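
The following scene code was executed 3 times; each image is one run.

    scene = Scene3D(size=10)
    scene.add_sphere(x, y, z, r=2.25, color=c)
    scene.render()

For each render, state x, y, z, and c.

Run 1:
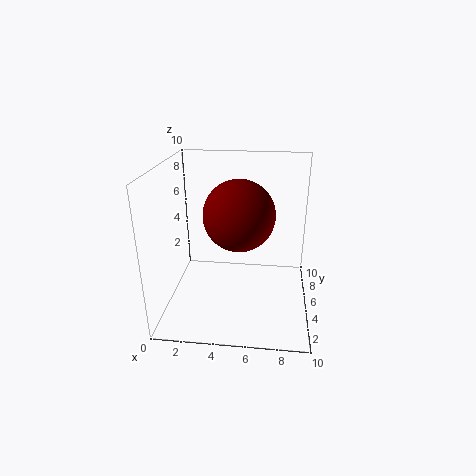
x = 5.25
y = 3.5
z = 7.25
c = 'maroon'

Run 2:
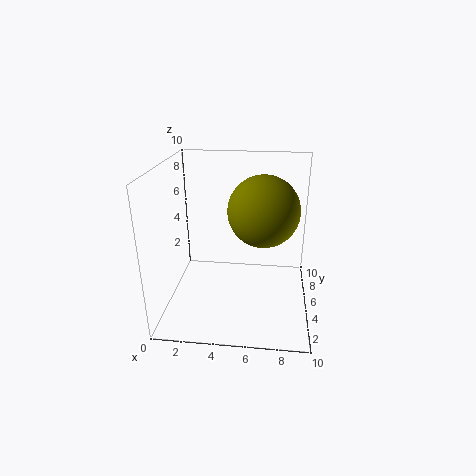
x = 6.75
y = 3.75
z = 7.5
c = 'olive'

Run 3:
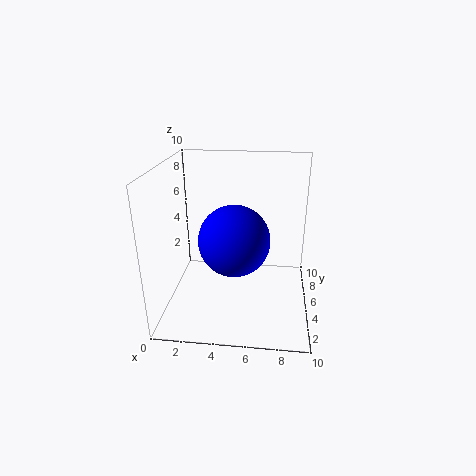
x = 5
y = 3
z = 5.75
c = 'blue'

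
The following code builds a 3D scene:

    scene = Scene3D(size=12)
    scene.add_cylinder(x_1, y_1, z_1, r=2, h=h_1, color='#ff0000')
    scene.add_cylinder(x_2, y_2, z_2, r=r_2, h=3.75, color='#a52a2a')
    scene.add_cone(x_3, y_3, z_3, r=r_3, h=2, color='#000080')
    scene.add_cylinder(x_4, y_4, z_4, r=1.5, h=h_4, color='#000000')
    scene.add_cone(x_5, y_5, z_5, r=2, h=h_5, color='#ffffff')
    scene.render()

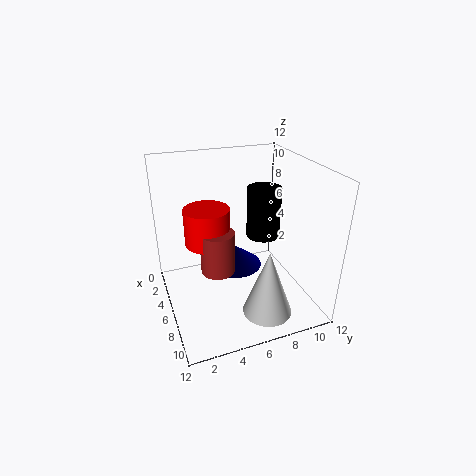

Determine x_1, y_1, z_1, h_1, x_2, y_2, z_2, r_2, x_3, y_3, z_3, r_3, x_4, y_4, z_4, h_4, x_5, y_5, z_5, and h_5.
x_1 = 3.75, y_1 = 4, z_1 = 4.75, h_1 = 3.25, x_2 = 5, y_2 = 4.5, z_2 = 2.5, r_2 = 1.5, x_3 = 2.75, y_3 = 7, z_3 = 1.25, r_3 = 2.5, x_4 = 4.5, y_4 = 9, z_4 = 5, h_4 = 4.5, x_5 = 9.5, y_5 = 7.25, z_5 = 0.75, h_5 = 5.5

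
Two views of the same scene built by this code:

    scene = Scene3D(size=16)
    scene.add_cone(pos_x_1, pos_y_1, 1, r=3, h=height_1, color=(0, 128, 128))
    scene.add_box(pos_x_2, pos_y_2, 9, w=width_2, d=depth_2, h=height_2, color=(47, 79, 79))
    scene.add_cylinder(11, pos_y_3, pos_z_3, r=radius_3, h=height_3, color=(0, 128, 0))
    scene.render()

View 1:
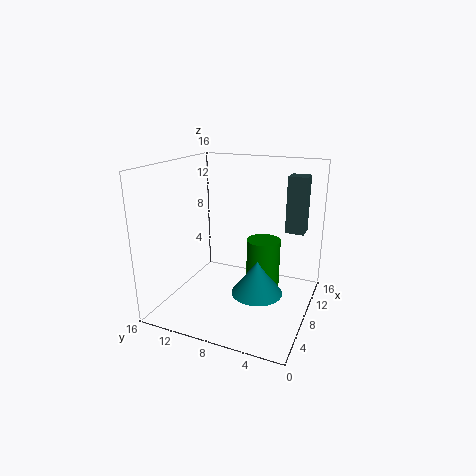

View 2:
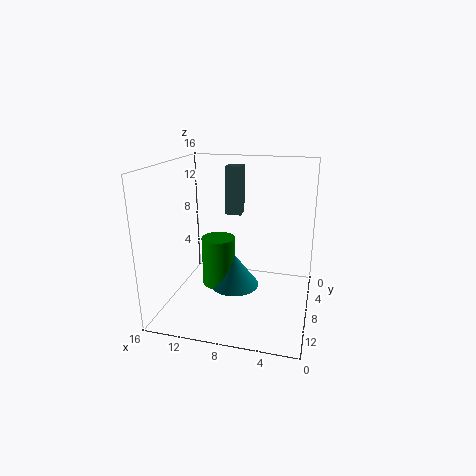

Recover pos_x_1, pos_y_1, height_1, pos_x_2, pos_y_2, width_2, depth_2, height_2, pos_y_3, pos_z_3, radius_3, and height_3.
pos_x_1 = 9, pos_y_1 = 6, height_1 = 4, pos_x_2 = 9, pos_y_2 = 1, width_2 = 2, depth_2 = 2, height_2 = 6, pos_y_3 = 6, pos_z_3 = 1, radius_3 = 2, height_3 = 6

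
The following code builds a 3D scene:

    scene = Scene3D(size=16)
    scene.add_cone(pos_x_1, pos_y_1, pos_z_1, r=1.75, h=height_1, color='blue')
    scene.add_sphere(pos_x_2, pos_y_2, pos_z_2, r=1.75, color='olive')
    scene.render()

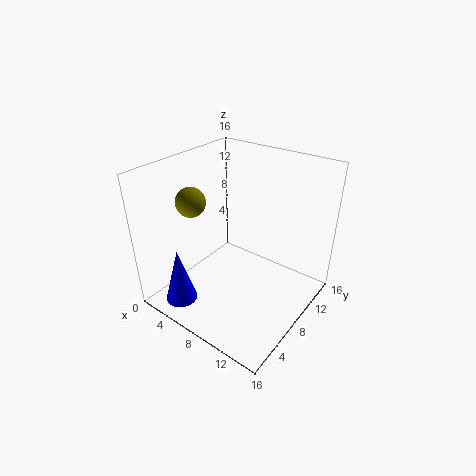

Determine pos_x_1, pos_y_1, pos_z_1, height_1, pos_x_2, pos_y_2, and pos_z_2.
pos_x_1 = 4.25; pos_y_1 = 2.25; pos_z_1 = 1.5; height_1 = 6.25; pos_x_2 = 2; pos_y_2 = 7; pos_z_2 = 11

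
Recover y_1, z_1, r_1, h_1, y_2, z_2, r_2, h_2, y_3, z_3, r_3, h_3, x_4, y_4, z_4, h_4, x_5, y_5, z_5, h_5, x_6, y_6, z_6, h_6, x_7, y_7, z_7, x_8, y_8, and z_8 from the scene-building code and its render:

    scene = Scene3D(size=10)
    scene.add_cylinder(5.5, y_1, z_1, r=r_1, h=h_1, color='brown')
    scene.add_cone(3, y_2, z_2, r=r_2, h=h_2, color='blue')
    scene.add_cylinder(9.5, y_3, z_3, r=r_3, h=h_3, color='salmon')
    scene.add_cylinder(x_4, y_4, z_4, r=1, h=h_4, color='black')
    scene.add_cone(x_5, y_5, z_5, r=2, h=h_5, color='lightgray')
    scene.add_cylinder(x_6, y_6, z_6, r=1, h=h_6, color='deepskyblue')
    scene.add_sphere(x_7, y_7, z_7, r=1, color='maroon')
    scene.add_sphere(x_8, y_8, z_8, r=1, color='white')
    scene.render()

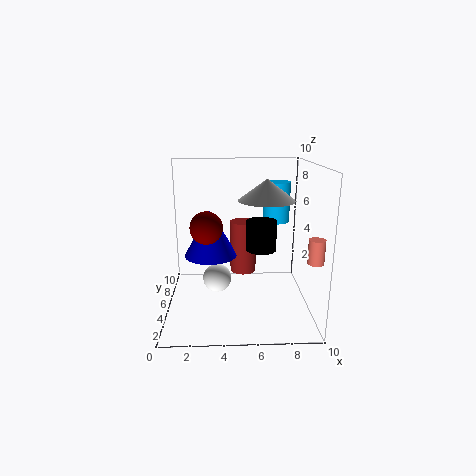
y_1 = 7.5; z_1 = 1.5; r_1 = 1; h_1 = 4; y_2 = 7; z_2 = 3; r_2 = 2; h_2 = 3.5; y_3 = 1.5; z_3 = 4.5; r_3 = 0.5; h_3 = 1.5; x_4 = 6.5; y_4 = 4; z_4 = 4.5; h_4 = 2; x_5 = 7; y_5 = 5.5; z_5 = 7.5; h_5 = 1.5; x_6 = 8; y_6 = 7.5; z_6 = 5.5; h_6 = 3; x_7 = 3; y_7 = 2.5; z_7 = 6.5; x_8 = 3.5; y_8 = 5; z_8 = 2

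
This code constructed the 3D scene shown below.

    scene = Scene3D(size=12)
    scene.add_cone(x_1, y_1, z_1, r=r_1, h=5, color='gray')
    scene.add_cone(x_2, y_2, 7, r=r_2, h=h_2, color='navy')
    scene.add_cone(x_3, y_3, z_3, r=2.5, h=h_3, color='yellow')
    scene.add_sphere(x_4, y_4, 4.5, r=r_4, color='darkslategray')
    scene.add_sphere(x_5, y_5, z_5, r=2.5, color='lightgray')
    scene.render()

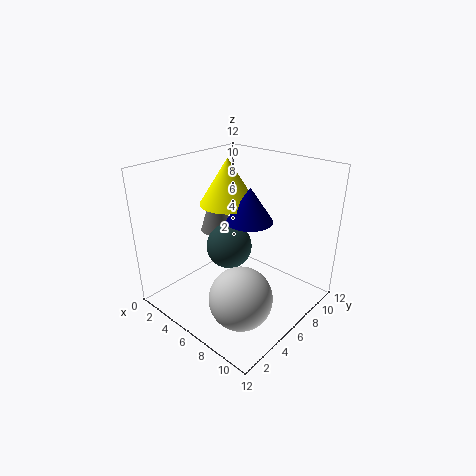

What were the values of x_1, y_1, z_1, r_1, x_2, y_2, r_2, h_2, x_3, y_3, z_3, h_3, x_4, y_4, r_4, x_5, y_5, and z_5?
x_1 = 2, y_1 = 7.5, z_1 = 5, r_1 = 1.5, x_2 = 6, y_2 = 7.5, r_2 = 2, h_2 = 3, x_3 = 3.5, y_3 = 7.5, z_3 = 8, h_3 = 4, x_4 = 4.5, y_4 = 6.5, r_4 = 2, x_5 = 8.5, y_5 = 3.5, z_5 = 2.5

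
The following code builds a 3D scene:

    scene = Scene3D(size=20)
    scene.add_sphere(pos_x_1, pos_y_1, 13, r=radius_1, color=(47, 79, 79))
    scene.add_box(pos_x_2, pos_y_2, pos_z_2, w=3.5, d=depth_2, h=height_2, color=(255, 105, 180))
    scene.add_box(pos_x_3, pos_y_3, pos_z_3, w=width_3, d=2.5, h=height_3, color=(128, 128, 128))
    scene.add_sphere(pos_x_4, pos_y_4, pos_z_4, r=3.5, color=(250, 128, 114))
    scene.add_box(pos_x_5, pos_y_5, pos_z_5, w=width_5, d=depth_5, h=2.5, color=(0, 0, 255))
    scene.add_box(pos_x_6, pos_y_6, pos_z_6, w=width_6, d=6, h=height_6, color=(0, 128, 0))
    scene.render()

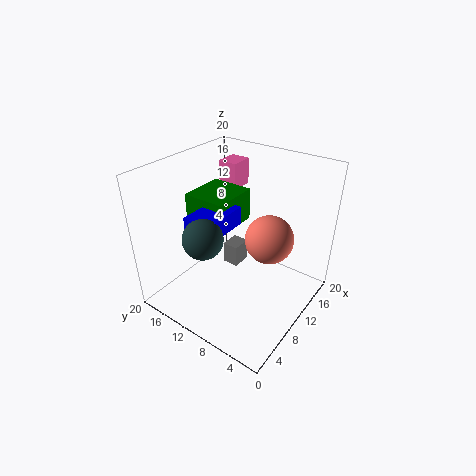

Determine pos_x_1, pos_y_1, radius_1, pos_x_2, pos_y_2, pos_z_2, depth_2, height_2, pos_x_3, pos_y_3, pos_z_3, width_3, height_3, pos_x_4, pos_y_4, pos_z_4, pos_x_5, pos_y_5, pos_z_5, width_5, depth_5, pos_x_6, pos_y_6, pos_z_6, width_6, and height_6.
pos_x_1 = 3.5
pos_y_1 = 10.5
radius_1 = 2.5
pos_x_2 = 15.5
pos_y_2 = 14.5
pos_z_2 = 14
depth_2 = 3
height_2 = 4
pos_x_3 = 13
pos_y_3 = 12.5
pos_z_3 = 2
width_3 = 3
height_3 = 3.5
pos_x_4 = 13.5
pos_y_4 = 7
pos_z_4 = 9
pos_x_5 = 3.5
pos_y_5 = 9.5
pos_z_5 = 12.5
width_5 = 6.5
depth_5 = 4
pos_x_6 = 7
pos_y_6 = 10.5
pos_z_6 = 11.5
width_6 = 6.5
height_6 = 4.5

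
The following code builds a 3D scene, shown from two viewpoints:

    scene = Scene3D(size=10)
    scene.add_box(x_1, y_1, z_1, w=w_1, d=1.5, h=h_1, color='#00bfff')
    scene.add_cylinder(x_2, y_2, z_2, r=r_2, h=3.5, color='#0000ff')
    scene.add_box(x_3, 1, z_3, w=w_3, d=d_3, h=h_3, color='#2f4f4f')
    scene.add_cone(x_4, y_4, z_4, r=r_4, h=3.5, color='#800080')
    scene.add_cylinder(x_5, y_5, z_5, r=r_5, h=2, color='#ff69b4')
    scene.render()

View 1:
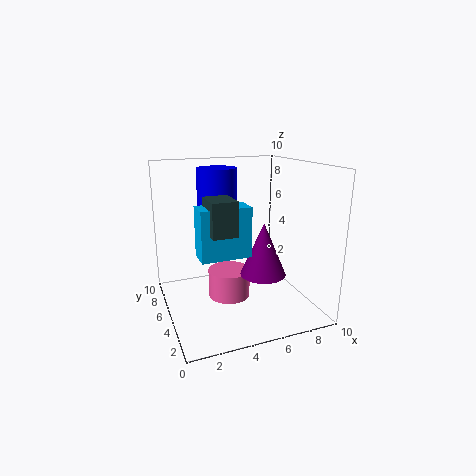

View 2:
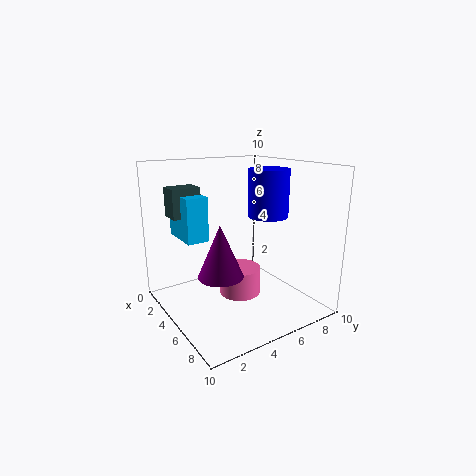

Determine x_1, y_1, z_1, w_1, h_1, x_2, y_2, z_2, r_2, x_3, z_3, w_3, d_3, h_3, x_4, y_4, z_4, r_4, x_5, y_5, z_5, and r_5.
x_1 = 1.5, y_1 = 1.5, z_1 = 5, w_1 = 3, h_1 = 3, x_2 = 4.5, y_2 = 8, z_2 = 6, r_2 = 1.5, x_3 = 2, z_3 = 6.5, w_3 = 1.5, d_3 = 2, h_3 = 2, x_4 = 6, y_4 = 3, z_4 = 3, r_4 = 1.5, x_5 = 4.5, y_5 = 5.5, z_5 = 0.5, r_5 = 1.5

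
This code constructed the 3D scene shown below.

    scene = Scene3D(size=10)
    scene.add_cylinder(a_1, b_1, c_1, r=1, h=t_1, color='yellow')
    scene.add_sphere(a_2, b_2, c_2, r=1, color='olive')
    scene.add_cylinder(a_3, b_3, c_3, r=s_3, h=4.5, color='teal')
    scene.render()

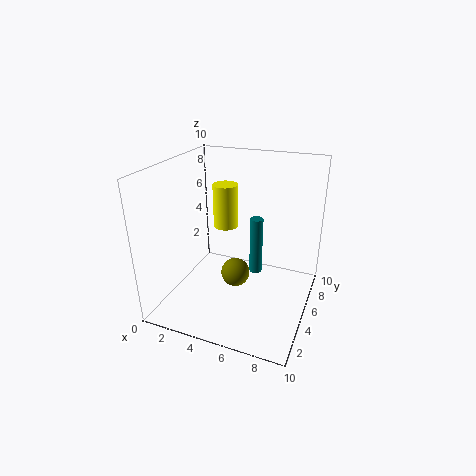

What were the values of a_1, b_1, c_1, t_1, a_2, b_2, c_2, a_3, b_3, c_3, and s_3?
a_1 = 2.5, b_1 = 8.5, c_1 = 4, t_1 = 3.5, a_2 = 5, b_2 = 4.5, c_2 = 2.5, a_3 = 5.5, b_3 = 7.5, c_3 = 1, s_3 = 0.5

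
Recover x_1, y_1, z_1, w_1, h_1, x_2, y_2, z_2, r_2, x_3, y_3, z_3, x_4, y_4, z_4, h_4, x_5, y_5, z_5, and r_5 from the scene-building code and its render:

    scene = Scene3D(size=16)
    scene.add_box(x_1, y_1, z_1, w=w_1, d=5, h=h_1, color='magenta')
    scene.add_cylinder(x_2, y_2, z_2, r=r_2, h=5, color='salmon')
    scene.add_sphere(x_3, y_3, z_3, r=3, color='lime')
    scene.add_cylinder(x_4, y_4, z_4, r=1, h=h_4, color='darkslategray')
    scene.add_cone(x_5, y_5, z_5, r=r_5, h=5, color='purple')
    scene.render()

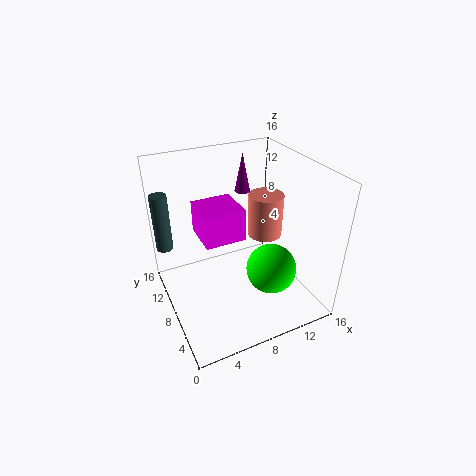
x_1 = 5, y_1 = 10, z_1 = 6, w_1 = 5, h_1 = 4, x_2 = 12, y_2 = 9, z_2 = 7, r_2 = 2, x_3 = 12, y_3 = 7, z_3 = 3, x_4 = 1, y_4 = 14, z_4 = 5, h_4 = 7, x_5 = 12, y_5 = 15, z_5 = 10, r_5 = 1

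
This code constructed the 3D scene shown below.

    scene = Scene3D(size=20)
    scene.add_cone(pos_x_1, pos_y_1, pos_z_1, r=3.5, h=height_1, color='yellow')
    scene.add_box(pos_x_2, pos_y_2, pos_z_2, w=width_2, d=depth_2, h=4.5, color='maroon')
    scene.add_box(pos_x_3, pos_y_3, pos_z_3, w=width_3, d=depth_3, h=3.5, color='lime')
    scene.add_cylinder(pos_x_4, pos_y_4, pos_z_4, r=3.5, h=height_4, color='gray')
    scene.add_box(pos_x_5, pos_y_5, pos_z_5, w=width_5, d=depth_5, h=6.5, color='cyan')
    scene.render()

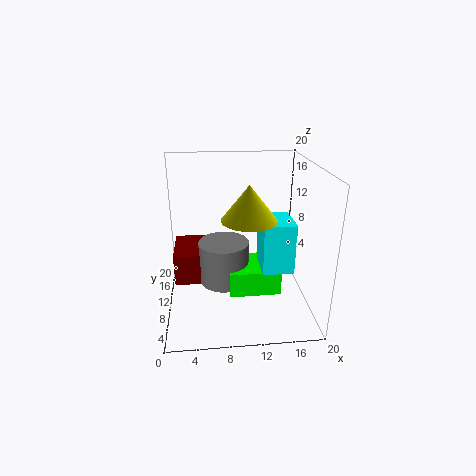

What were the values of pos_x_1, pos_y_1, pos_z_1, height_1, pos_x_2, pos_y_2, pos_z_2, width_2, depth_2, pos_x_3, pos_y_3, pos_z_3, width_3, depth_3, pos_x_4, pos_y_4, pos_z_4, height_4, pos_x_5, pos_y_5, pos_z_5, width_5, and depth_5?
pos_x_1 = 11, pos_y_1 = 6.5, pos_z_1 = 14, height_1 = 4.5, pos_x_2 = 1, pos_y_2 = 9, pos_z_2 = 3.5, width_2 = 4.5, depth_2 = 7, pos_x_3 = 8.5, pos_y_3 = 6, pos_z_3 = 3, width_3 = 7, depth_3 = 6, pos_x_4 = 8, pos_y_4 = 10, pos_z_4 = 3.5, height_4 = 6, pos_x_5 = 12.5, pos_y_5 = 4, pos_z_5 = 7.5, width_5 = 4, depth_5 = 5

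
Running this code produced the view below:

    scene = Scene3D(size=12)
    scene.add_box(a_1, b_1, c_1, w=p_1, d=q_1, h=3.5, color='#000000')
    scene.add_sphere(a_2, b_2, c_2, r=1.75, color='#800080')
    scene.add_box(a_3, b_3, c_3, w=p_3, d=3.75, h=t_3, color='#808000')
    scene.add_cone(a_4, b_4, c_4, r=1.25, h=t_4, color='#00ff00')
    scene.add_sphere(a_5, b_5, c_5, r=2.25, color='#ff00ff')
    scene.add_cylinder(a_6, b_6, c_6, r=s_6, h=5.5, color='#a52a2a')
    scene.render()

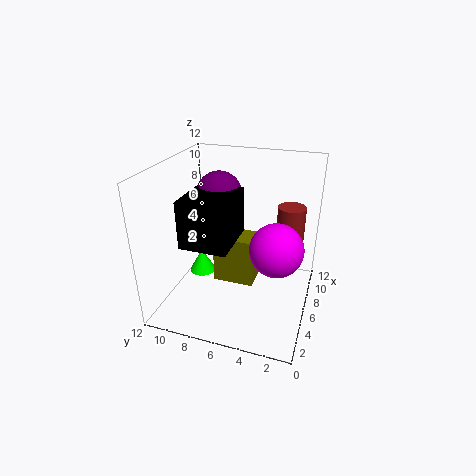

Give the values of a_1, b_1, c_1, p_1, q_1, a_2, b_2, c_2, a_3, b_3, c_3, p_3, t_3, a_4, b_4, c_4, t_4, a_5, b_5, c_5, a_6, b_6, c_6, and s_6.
a_1 = 1, b_1 = 5.25, c_1 = 7.25, p_1 = 4.25, q_1 = 3.5, a_2 = 5.25, b_2 = 7.25, c_2 = 10, a_3 = 7, b_3 = 5, c_3 = 0.5, p_3 = 2.5, t_3 = 4.5, a_4 = 8.25, b_4 = 10.5, c_4 = 0.5, t_4 = 2.25, a_5 = 6.25, b_5 = 2.75, c_5 = 5.25, a_6 = 9.75, b_6 = 2.25, c_6 = 2.25, s_6 = 1.25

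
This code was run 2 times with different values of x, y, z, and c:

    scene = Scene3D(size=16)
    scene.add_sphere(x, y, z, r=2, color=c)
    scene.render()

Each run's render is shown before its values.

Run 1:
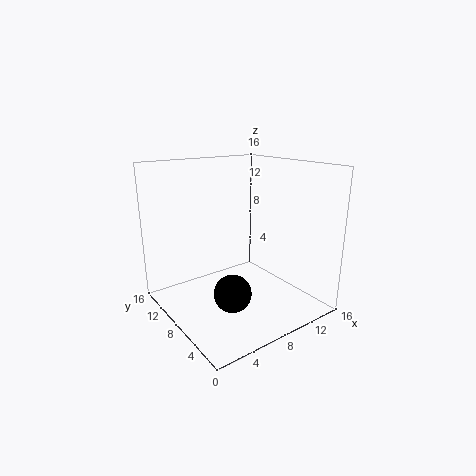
x = 5.5; y = 5.5; z = 3; c = 'black'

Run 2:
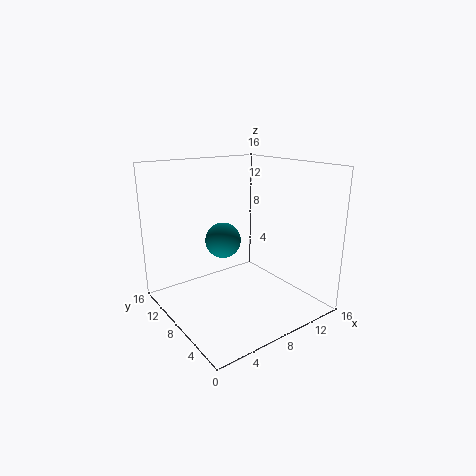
x = 7; y = 9.5; z = 7.5; c = 'teal'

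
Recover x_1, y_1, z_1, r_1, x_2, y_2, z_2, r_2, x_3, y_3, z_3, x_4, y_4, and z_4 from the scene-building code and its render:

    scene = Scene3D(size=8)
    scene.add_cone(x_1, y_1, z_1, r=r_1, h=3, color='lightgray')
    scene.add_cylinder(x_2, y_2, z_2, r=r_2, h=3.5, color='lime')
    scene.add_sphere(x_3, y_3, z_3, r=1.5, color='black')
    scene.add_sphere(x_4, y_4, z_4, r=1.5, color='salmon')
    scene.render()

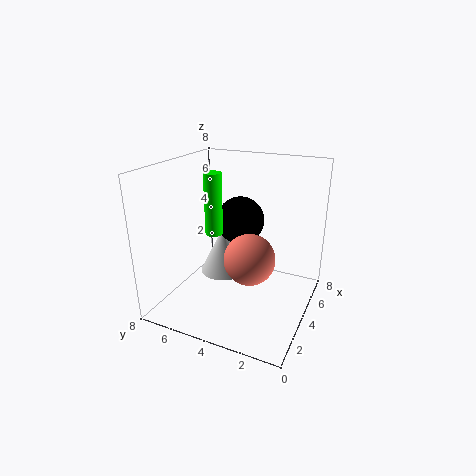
x_1 = 6, y_1 = 6, z_1 = 0.5, r_1 = 1.5, x_2 = 4, y_2 = 5.5, z_2 = 4, r_2 = 0.5, x_3 = 6.5, y_3 = 5, z_3 = 4, x_4 = 4.5, y_4 = 3.5, z_4 = 2.5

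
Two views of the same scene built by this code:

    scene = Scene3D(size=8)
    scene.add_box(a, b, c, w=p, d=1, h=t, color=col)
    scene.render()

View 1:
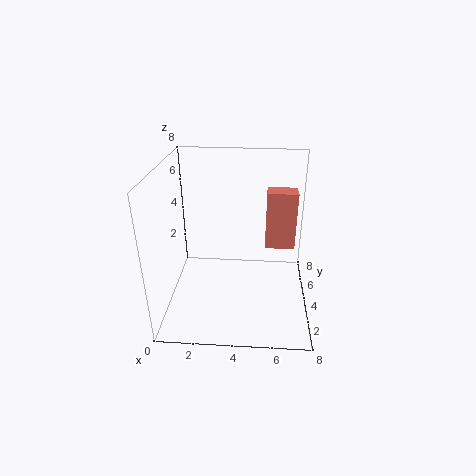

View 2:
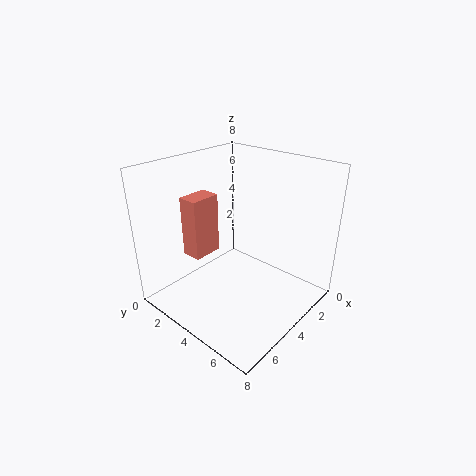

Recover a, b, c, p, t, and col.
a = 5.5
b = 3
c = 4
p = 1.5
t = 3
col = 'salmon'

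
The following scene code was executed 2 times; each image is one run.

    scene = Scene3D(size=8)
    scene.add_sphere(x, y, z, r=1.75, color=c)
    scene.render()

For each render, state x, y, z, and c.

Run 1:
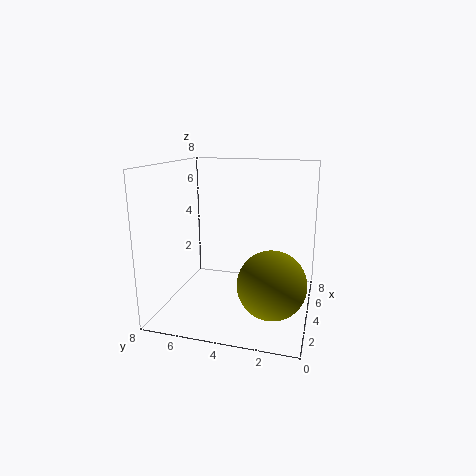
x = 2.25, y = 1.75, z = 2.25, c = 'olive'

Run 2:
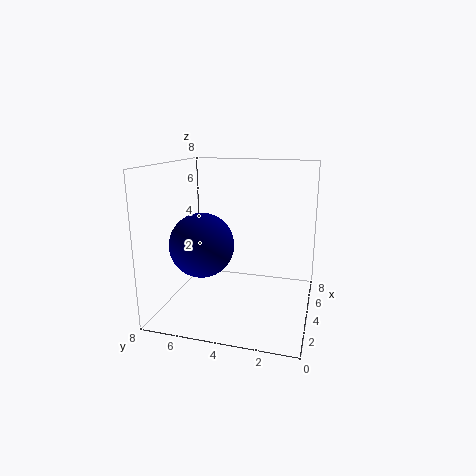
x = 3, y = 5.75, z = 3.75, c = 'navy'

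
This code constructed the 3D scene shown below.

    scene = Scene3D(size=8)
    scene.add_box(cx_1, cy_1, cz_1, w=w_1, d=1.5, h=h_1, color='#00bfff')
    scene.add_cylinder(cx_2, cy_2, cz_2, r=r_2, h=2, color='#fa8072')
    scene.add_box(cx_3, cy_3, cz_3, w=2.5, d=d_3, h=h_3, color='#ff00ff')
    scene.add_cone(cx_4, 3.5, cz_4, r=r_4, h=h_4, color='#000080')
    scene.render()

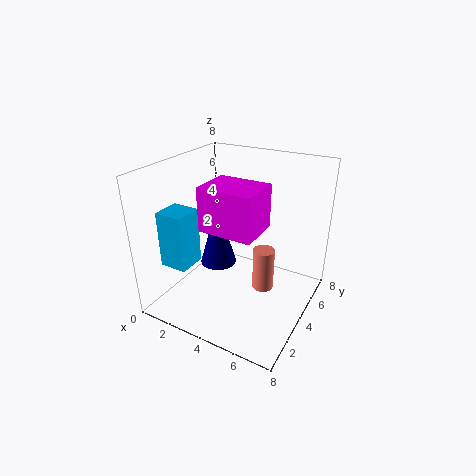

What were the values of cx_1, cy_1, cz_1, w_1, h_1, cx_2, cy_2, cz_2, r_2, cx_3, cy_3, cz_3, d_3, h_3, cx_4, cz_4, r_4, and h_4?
cx_1 = 1; cy_1 = 1; cz_1 = 3; w_1 = 1.5; h_1 = 3; cx_2 = 6.5; cy_2 = 2; cz_2 = 3; r_2 = 0.5; cx_3 = 4; cy_3 = 0.5; cz_3 = 6; d_3 = 2; h_3 = 2; cx_4 = 3; cz_4 = 2.5; r_4 = 1; h_4 = 3.5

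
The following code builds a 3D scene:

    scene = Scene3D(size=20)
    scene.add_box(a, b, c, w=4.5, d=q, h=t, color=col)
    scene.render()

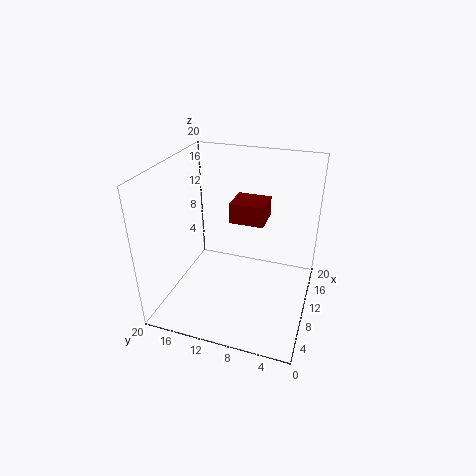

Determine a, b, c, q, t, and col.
a = 12; b = 7; c = 11; q = 5; t = 3; col = 'maroon'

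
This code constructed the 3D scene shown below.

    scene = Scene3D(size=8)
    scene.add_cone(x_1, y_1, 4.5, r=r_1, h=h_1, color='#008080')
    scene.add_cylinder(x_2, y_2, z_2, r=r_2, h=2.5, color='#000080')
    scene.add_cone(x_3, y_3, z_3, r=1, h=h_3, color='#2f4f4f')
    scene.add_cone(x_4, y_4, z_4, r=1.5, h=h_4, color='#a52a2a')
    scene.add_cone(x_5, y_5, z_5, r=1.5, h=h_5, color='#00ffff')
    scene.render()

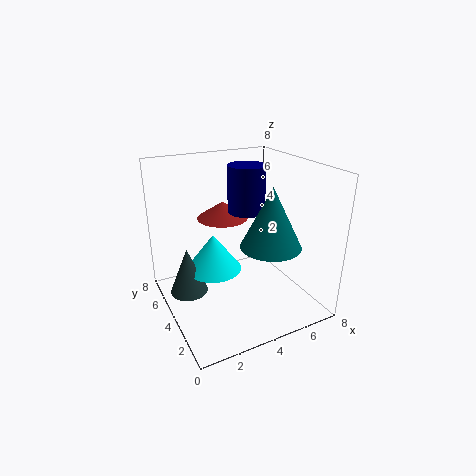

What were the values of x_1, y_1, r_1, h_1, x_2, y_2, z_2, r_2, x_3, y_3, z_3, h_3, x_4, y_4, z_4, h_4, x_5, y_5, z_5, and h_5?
x_1 = 4.5, y_1 = 1.5, r_1 = 1.5, h_1 = 3, x_2 = 4.5, y_2 = 4, z_2 = 5.5, r_2 = 1, x_3 = 1, y_3 = 4, z_3 = 1.5, h_3 = 2.5, x_4 = 4, y_4 = 6, z_4 = 4.5, h_4 = 1, x_5 = 2.5, y_5 = 4, z_5 = 2.5, h_5 = 2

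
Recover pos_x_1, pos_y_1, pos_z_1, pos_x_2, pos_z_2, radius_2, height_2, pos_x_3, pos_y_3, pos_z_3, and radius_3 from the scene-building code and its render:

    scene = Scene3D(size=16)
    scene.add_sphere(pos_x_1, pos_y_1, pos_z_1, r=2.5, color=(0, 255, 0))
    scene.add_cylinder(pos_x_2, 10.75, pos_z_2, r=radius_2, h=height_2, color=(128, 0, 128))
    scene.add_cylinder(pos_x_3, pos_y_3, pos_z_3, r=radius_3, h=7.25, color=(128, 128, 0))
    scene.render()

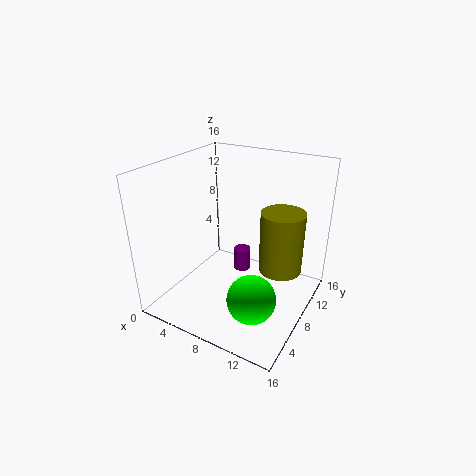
pos_x_1 = 12; pos_y_1 = 3.75; pos_z_1 = 4; pos_x_2 = 7; pos_z_2 = 2.25; radius_2 = 1; height_2 = 2.75; pos_x_3 = 12; pos_y_3 = 11; pos_z_3 = 3.5; radius_3 = 2.5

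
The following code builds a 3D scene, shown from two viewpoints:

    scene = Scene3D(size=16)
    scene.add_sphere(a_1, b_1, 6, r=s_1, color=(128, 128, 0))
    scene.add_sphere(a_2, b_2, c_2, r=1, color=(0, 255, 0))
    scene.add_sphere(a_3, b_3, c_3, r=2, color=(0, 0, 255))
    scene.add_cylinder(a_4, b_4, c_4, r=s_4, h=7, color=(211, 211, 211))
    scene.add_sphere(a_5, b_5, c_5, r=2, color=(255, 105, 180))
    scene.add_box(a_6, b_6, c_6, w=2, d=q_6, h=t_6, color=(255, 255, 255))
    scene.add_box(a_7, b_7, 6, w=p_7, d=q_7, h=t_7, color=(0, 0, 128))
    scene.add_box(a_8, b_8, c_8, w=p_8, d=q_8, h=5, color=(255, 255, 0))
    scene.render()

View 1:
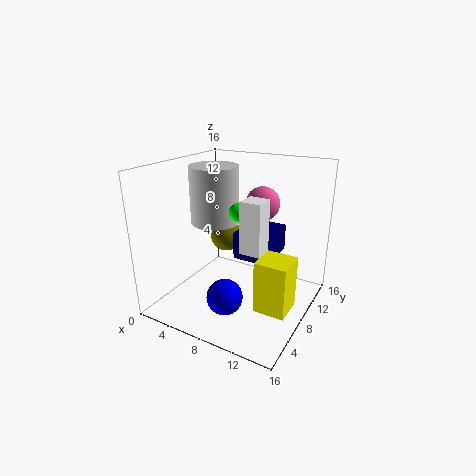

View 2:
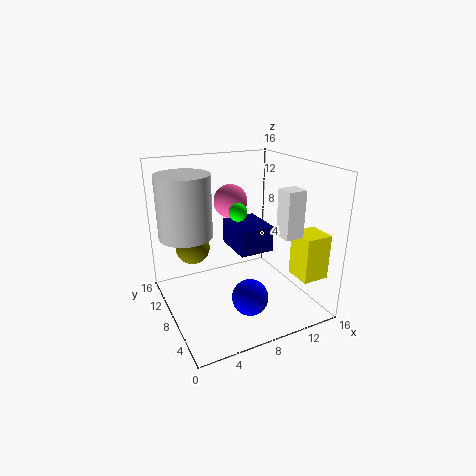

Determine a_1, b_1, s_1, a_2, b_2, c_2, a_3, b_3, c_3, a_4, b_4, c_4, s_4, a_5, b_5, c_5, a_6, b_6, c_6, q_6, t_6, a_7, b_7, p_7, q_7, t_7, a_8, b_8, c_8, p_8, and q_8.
a_1 = 4, b_1 = 12, s_1 = 2, a_2 = 8, b_2 = 8, c_2 = 11, a_3 = 8, b_3 = 5, c_3 = 2, a_4 = 3, b_4 = 11, c_4 = 8, s_4 = 3, a_5 = 9, b_5 = 12, c_5 = 11, a_6 = 11, b_6 = 3, c_6 = 9, q_6 = 2, t_6 = 5, a_7 = 8, b_7 = 7, p_7 = 4, q_7 = 5, t_7 = 3, a_8 = 13, b_8 = 2, c_8 = 4, p_8 = 3, q_8 = 3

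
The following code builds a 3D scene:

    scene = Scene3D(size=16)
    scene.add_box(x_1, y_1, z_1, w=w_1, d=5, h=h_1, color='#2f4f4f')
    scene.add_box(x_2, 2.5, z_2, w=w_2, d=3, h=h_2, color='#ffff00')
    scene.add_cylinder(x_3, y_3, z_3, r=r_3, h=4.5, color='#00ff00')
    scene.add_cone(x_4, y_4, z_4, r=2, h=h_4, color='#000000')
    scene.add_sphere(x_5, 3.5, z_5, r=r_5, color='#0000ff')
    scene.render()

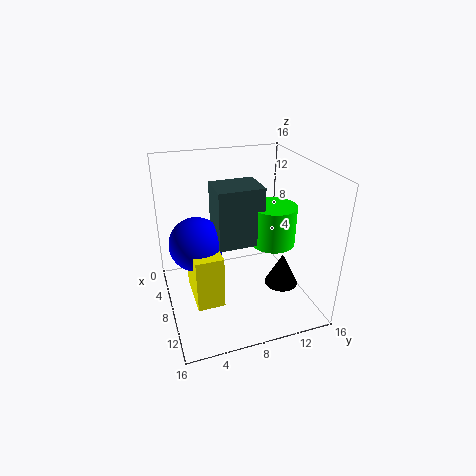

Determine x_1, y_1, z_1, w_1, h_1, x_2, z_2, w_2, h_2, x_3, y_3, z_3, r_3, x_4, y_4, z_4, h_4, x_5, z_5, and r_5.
x_1 = 5.5; y_1 = 5.5; z_1 = 7.5; w_1 = 4; h_1 = 6.5; x_2 = 5.5; z_2 = 1.5; w_2 = 5.5; h_2 = 6; x_3 = 8.5; y_3 = 12; z_3 = 7; r_3 = 2.5; x_4 = 8.5; y_4 = 13.5; z_4 = 1; h_4 = 4; x_5 = 7; z_5 = 7.5; r_5 = 3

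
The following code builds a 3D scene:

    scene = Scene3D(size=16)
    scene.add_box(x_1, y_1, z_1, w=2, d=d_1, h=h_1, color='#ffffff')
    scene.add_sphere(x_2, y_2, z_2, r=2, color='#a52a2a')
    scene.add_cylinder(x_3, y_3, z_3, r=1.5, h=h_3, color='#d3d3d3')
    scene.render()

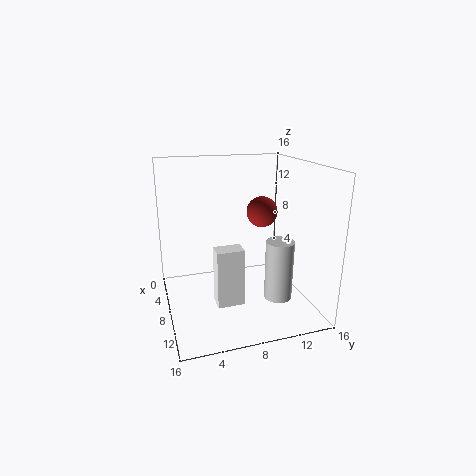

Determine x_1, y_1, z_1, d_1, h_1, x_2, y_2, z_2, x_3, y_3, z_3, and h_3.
x_1 = 8.5
y_1 = 5
z_1 = 1
d_1 = 3
h_1 = 6.5
x_2 = 2.5
y_2 = 13
z_2 = 9
x_3 = 11.5
y_3 = 11.5
z_3 = 2
h_3 = 6.5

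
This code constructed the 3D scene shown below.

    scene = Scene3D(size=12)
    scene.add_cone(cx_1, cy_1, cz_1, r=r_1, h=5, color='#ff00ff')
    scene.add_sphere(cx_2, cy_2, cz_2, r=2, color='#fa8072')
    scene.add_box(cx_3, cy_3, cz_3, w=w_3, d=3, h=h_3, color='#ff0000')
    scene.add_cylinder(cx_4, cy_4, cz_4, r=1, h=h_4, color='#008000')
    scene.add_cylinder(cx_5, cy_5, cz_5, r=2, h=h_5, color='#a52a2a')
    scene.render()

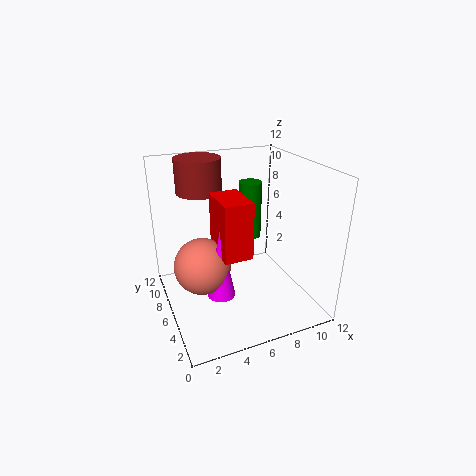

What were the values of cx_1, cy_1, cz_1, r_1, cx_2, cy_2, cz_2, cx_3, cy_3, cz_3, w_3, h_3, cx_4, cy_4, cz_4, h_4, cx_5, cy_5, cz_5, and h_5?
cx_1 = 3; cy_1 = 2; cz_1 = 4; r_1 = 1; cx_2 = 2; cy_2 = 3; cz_2 = 6; cx_3 = 3; cy_3 = 1; cz_3 = 7; w_3 = 2; h_3 = 4; cx_4 = 8; cy_4 = 8; cz_4 = 5; h_4 = 5; cx_5 = 4; cy_5 = 10; cz_5 = 9; h_5 = 3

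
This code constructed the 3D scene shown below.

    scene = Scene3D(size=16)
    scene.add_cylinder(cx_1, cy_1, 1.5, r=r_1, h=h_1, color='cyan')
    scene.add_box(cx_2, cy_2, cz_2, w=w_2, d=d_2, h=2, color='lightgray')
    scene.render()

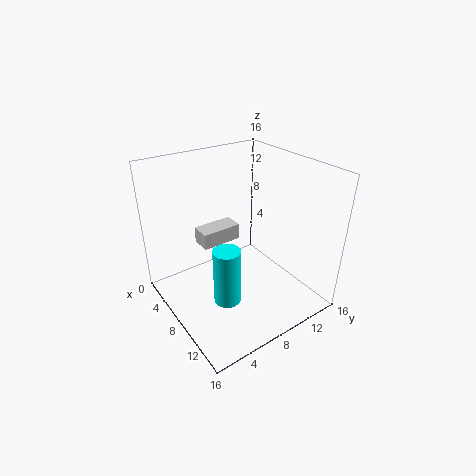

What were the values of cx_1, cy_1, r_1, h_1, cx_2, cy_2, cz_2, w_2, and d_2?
cx_1 = 9.5
cy_1 = 5.5
r_1 = 1.5
h_1 = 6.5
cx_2 = 1.5
cy_2 = 6
cz_2 = 5
w_2 = 2.5
d_2 = 5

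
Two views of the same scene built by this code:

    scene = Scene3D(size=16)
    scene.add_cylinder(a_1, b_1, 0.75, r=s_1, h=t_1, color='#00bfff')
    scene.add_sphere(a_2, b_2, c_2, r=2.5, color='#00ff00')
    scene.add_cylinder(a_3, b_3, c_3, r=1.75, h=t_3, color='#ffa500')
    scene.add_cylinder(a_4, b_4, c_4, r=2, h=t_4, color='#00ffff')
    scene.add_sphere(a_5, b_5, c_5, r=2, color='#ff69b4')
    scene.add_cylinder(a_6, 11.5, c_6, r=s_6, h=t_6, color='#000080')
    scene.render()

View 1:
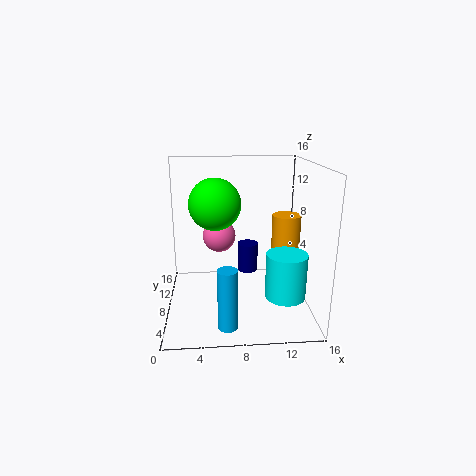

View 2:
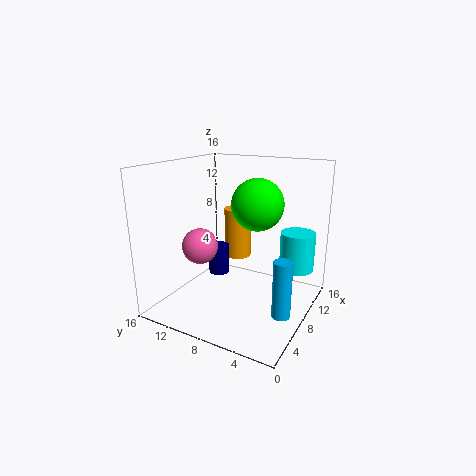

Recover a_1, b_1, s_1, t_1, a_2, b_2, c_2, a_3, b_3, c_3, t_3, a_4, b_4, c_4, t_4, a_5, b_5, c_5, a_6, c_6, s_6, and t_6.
a_1 = 6.5
b_1 = 2
s_1 = 1
t_1 = 6.25
a_2 = 5.5
b_2 = 4.5
c_2 = 12.75
a_3 = 14.25
b_3 = 11.5
c_3 = 3
t_3 = 6.5
a_4 = 12.25
b_4 = 2.5
c_4 = 3.75
t_4 = 4.5
a_5 = 6
b_5 = 11.75
c_5 = 7
a_6 = 9.5
c_6 = 2.5
s_6 = 1.25
t_6 = 3.5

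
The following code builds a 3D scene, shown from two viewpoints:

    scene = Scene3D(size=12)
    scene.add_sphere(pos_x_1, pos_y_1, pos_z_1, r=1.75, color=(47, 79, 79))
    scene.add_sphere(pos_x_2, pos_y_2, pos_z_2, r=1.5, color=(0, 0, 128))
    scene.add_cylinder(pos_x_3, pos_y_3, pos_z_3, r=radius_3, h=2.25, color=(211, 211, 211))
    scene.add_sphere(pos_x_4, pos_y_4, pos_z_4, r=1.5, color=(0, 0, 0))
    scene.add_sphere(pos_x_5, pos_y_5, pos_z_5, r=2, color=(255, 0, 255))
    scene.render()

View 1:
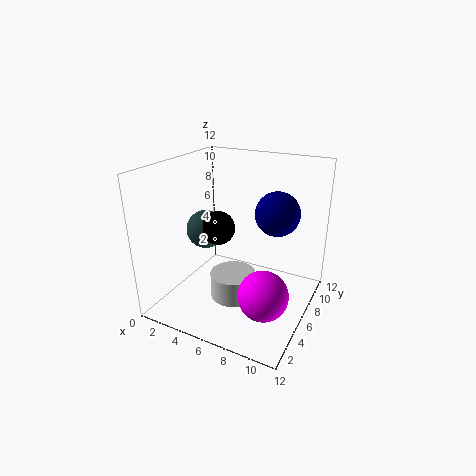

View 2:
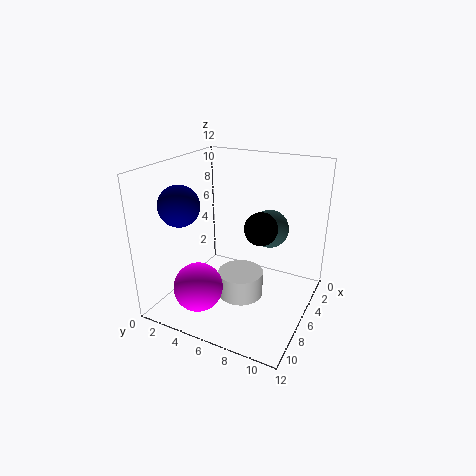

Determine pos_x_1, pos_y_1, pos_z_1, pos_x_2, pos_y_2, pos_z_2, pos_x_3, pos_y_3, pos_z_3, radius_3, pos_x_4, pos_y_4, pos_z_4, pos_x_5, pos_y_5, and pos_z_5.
pos_x_1 = 2; pos_y_1 = 7.25; pos_z_1 = 5.5; pos_x_2 = 10.25; pos_y_2 = 3.5; pos_z_2 = 9.75; pos_x_3 = 5.5; pos_y_3 = 6; pos_z_3 = 0.25; radius_3 = 2; pos_x_4 = 3.5; pos_y_4 = 7; pos_z_4 = 6; pos_x_5 = 9.25; pos_y_5 = 4; pos_z_5 = 2.5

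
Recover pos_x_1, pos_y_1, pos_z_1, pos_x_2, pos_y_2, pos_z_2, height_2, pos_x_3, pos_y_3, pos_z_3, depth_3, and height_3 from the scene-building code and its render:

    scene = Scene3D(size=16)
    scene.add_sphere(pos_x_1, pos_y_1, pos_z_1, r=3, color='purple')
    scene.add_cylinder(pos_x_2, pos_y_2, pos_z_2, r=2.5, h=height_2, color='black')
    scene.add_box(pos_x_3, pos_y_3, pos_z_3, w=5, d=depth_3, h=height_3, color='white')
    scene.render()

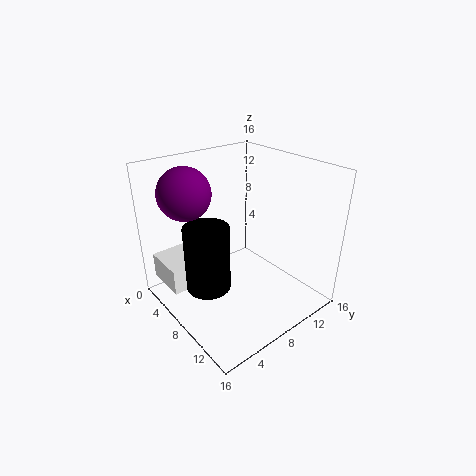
pos_x_1 = 3, pos_y_1 = 4.5, pos_z_1 = 12.5, pos_x_2 = 7, pos_y_2 = 4.5, pos_z_2 = 2.5, height_2 = 7.5, pos_x_3 = 0.5, pos_y_3 = 1, pos_z_3 = 2, depth_3 = 5, height_3 = 3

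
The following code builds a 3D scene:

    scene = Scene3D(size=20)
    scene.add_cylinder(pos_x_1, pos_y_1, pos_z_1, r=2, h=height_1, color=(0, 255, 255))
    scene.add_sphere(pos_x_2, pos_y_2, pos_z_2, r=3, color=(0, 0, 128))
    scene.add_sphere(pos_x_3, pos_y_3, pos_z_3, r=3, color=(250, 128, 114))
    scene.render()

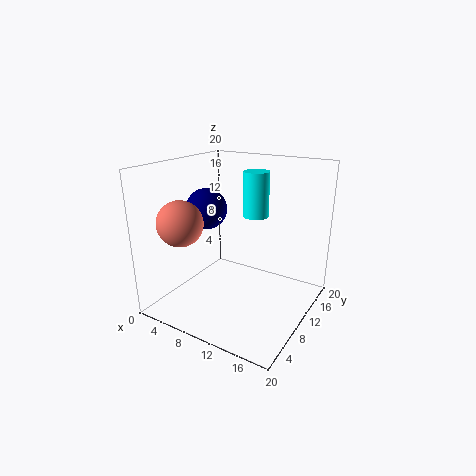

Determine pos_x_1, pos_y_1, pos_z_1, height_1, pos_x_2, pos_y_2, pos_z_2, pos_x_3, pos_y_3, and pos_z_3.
pos_x_1 = 9, pos_y_1 = 17, pos_z_1 = 11, height_1 = 7, pos_x_2 = 4, pos_y_2 = 11, pos_z_2 = 13, pos_x_3 = 5, pos_y_3 = 4, pos_z_3 = 13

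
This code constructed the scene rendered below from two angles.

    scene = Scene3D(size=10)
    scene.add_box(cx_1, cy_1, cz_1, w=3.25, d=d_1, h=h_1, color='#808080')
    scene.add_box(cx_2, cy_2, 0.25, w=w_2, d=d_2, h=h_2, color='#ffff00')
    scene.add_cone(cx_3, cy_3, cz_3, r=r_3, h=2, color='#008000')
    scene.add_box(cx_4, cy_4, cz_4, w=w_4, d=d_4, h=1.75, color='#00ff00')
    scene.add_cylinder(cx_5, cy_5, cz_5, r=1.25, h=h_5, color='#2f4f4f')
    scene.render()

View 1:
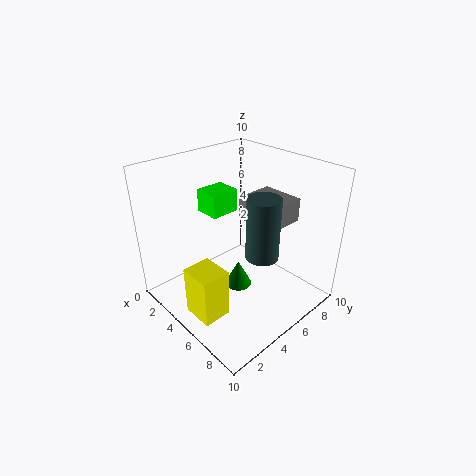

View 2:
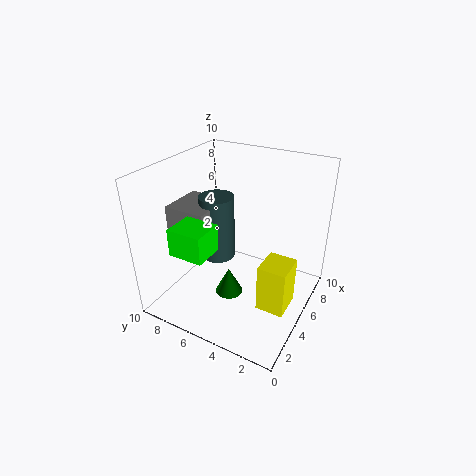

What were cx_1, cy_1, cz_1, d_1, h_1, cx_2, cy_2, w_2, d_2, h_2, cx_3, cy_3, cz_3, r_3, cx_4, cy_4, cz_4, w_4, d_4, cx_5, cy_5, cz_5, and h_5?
cx_1 = 3.25; cy_1 = 6.75; cz_1 = 5.25; d_1 = 3; h_1 = 1.75; cx_2 = 4; cy_2 = 1; w_2 = 2.25; d_2 = 2; h_2 = 3.5; cx_3 = 4.5; cy_3 = 5.5; cz_3 = 0.5; r_3 = 1; cx_4 = 0.5; cy_4 = 5; cz_4 = 5.5; w_4 = 2; d_4 = 2.25; cx_5 = 5.5; cy_5 = 7; cz_5 = 2.75; h_5 = 4.75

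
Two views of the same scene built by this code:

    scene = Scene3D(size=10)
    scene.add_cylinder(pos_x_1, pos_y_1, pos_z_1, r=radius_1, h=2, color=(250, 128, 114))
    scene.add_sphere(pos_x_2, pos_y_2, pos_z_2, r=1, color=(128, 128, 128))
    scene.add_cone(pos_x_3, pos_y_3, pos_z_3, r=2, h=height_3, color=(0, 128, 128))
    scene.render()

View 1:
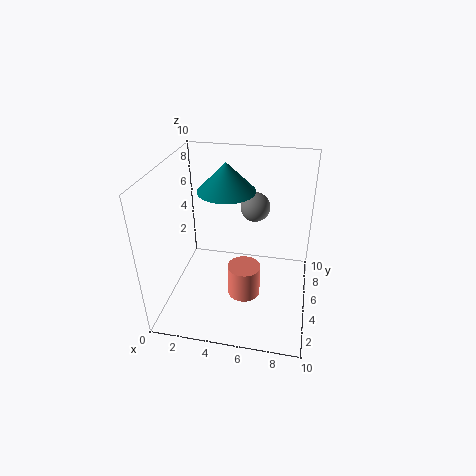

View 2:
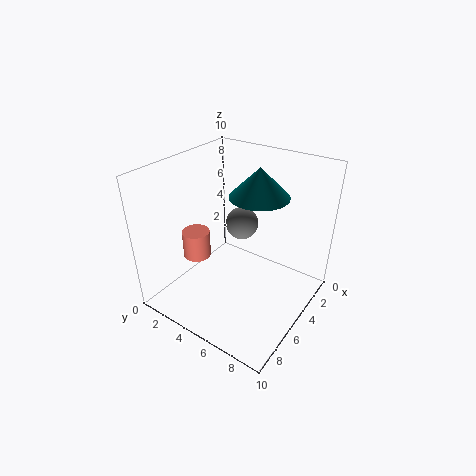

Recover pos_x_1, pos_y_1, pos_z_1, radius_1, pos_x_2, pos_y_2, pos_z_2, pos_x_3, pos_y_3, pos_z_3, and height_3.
pos_x_1 = 6; pos_y_1 = 2; pos_z_1 = 3; radius_1 = 1; pos_x_2 = 6; pos_y_2 = 6; pos_z_2 = 7; pos_x_3 = 4; pos_y_3 = 6; pos_z_3 = 8; height_3 = 2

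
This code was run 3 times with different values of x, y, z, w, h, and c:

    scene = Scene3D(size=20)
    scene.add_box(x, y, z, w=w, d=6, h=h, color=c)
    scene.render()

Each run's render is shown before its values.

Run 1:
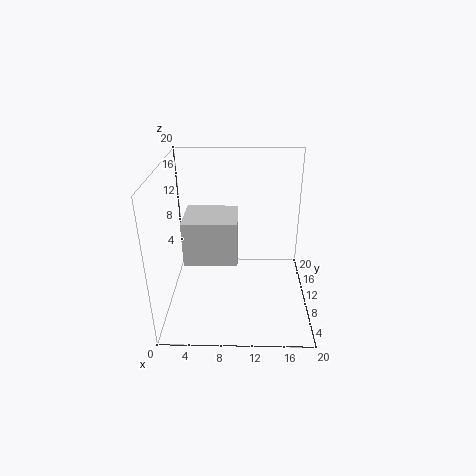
x = 3
y = 6
z = 8
w = 7
h = 6
c = 'lightgray'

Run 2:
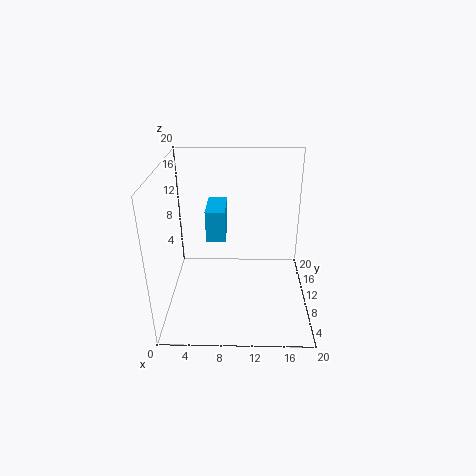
x = 5
y = 14
z = 7
w = 3
h = 5
c = 'deepskyblue'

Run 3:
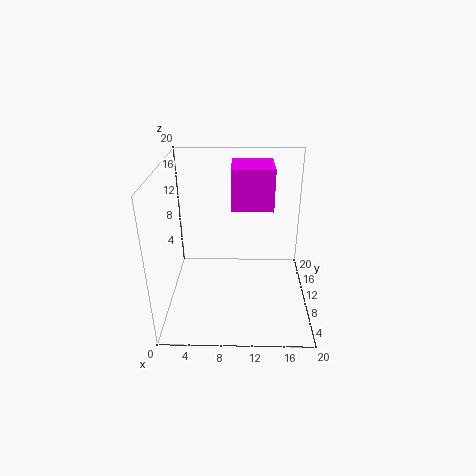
x = 9
y = 12
z = 13
w = 6
h = 6
c = 'magenta'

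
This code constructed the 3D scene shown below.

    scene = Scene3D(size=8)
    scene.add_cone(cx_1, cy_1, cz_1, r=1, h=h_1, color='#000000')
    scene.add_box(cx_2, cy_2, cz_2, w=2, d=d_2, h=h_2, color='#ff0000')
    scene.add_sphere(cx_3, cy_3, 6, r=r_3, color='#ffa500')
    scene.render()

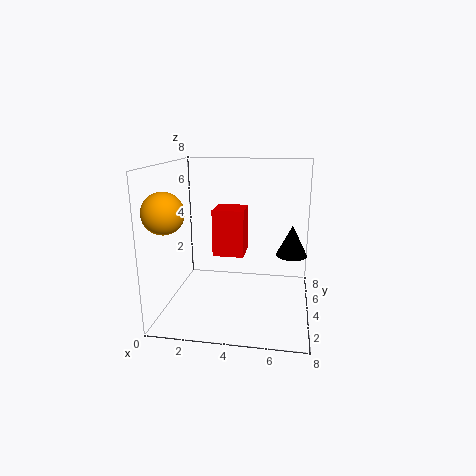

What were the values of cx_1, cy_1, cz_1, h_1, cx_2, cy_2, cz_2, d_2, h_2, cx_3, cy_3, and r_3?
cx_1 = 7
cy_1 = 7
cz_1 = 2
h_1 = 2
cx_2 = 2
cy_2 = 6
cz_2 = 2
d_2 = 2
h_2 = 3
cx_3 = 1
cy_3 = 1
r_3 = 1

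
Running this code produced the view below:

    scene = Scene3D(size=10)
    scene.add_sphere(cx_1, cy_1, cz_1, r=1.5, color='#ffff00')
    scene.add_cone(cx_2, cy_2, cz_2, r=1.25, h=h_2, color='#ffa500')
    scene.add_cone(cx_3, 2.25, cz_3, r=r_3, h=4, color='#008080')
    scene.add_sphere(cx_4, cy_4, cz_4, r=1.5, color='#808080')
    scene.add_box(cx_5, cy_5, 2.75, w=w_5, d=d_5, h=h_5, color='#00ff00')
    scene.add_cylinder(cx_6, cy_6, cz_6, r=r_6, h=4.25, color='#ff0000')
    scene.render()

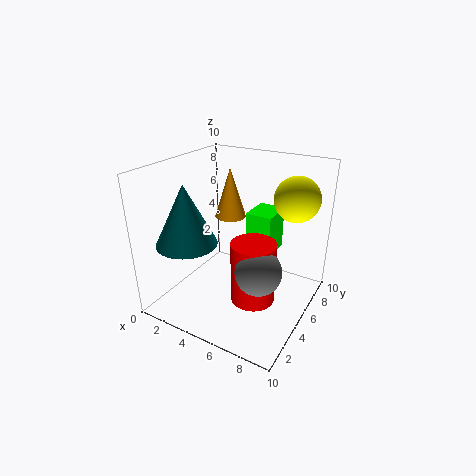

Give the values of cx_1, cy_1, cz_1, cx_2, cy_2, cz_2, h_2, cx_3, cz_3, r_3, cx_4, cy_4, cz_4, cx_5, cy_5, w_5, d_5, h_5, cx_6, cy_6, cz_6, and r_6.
cx_1 = 8.5, cy_1 = 6.5, cz_1 = 8, cx_2 = 2.25, cy_2 = 8.5, cz_2 = 4.75, h_2 = 4, cx_3 = 2.75, cz_3 = 5.25, r_3 = 2, cx_4 = 7.5, cy_4 = 3.25, cz_4 = 4, cx_5 = 4.5, cy_5 = 7, w_5 = 2, d_5 = 2.5, h_5 = 3.25, cx_6 = 6.75, cy_6 = 4, cz_6 = 1.25, r_6 = 1.5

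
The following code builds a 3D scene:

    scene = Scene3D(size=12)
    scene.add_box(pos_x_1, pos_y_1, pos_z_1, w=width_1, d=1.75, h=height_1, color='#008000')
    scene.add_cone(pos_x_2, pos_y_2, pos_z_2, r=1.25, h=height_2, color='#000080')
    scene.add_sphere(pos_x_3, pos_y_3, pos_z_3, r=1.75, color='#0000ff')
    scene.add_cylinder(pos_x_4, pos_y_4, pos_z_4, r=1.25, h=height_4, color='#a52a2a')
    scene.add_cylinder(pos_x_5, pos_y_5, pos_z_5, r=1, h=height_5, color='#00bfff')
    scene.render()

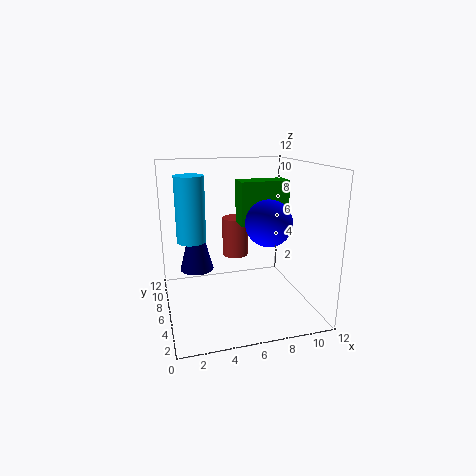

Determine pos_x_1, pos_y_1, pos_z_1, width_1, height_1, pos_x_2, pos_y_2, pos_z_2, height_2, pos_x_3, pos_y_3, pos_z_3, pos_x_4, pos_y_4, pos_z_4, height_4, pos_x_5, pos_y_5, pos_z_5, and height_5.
pos_x_1 = 6, pos_y_1 = 5, pos_z_1 = 7.25, width_1 = 4, height_1 = 3.5, pos_x_2 = 2.25, pos_y_2 = 4.25, pos_z_2 = 4.5, height_2 = 4.75, pos_x_3 = 7.5, pos_y_3 = 3, pos_z_3 = 8, pos_x_4 = 7, pos_y_4 = 10.5, pos_z_4 = 2.75, height_4 = 3.75, pos_x_5 = 1.75, pos_y_5 = 2.75, pos_z_5 = 7.25, height_5 = 4.5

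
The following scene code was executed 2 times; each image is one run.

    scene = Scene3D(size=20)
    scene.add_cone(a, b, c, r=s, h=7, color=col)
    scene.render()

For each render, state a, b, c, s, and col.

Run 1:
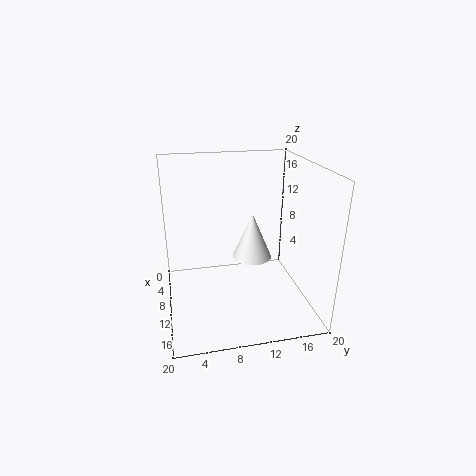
a = 6.5
b = 13
c = 5
s = 3
col = 'white'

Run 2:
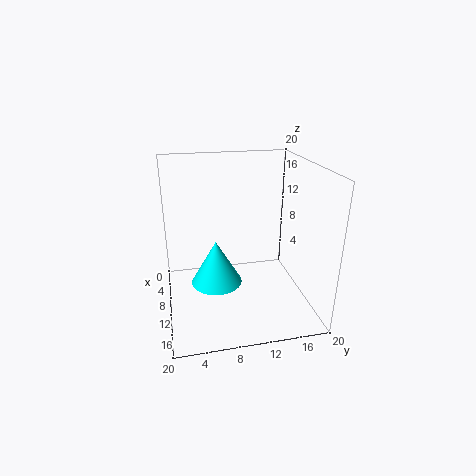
a = 5.5
b = 7.5
c = 0.5
s = 4
col = 'cyan'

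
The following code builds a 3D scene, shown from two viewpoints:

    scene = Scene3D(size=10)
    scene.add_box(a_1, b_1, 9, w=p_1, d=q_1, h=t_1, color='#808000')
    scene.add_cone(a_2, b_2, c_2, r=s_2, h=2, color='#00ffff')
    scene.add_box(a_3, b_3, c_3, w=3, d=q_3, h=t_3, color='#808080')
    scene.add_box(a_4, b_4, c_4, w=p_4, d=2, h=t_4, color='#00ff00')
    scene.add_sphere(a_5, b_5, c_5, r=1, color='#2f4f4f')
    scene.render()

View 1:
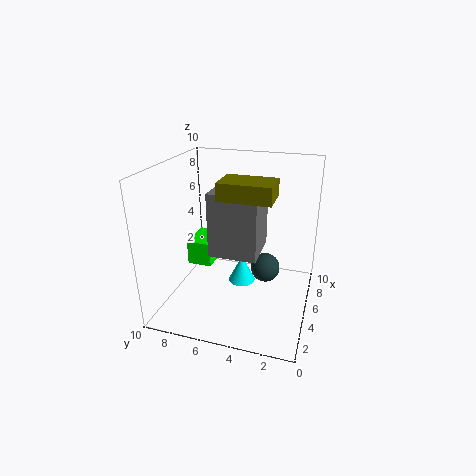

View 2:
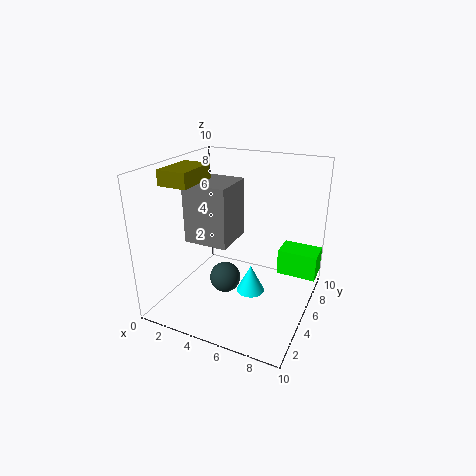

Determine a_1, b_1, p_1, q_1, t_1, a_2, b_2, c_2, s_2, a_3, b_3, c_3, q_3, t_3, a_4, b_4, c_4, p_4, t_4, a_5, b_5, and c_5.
a_1 = 1
b_1 = 2
p_1 = 2
q_1 = 3
t_1 = 1
a_2 = 6
b_2 = 5
c_2 = 1
s_2 = 1
a_3 = 2
b_3 = 3
c_3 = 5
q_3 = 3
t_3 = 4
a_4 = 7
b_4 = 8
c_4 = 1
p_4 = 3
t_4 = 2
a_5 = 5
b_5 = 3
c_5 = 3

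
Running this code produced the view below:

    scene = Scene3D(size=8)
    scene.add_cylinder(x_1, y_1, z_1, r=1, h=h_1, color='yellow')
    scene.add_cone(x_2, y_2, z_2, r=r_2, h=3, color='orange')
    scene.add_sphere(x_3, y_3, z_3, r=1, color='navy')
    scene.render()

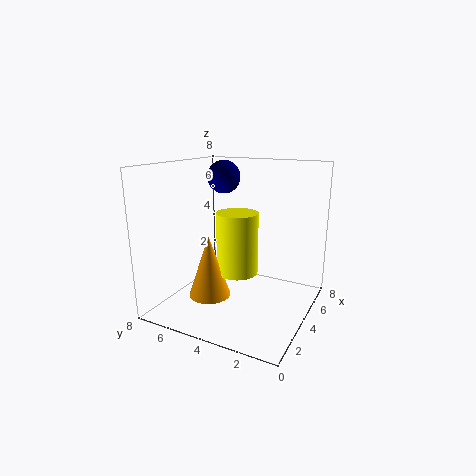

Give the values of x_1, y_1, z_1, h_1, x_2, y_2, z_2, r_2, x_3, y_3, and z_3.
x_1 = 2, y_1 = 3, z_1 = 3, h_1 = 3, x_2 = 1, y_2 = 4, z_2 = 2, r_2 = 1, x_3 = 6, y_3 = 6, z_3 = 7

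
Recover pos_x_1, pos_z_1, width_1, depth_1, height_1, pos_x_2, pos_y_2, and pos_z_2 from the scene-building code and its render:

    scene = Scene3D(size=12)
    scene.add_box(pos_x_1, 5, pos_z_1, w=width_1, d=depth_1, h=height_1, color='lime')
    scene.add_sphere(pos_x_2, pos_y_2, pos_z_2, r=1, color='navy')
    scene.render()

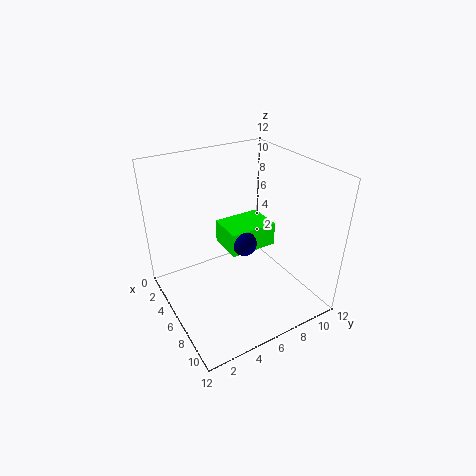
pos_x_1 = 4; pos_z_1 = 5; width_1 = 3; depth_1 = 4; height_1 = 2; pos_x_2 = 7; pos_y_2 = 6; pos_z_2 = 6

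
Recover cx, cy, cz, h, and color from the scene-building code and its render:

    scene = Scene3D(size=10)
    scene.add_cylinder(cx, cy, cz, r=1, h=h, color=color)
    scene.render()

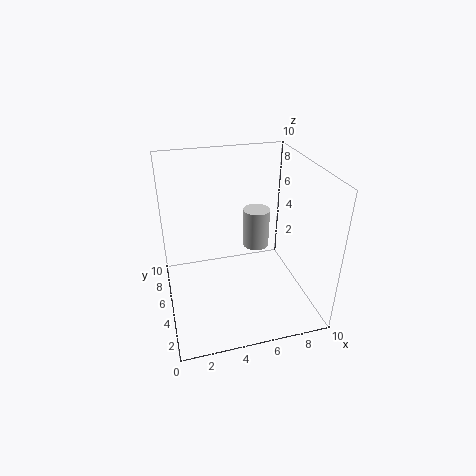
cx = 7, cy = 7, cz = 3, h = 3, color = 'lightgray'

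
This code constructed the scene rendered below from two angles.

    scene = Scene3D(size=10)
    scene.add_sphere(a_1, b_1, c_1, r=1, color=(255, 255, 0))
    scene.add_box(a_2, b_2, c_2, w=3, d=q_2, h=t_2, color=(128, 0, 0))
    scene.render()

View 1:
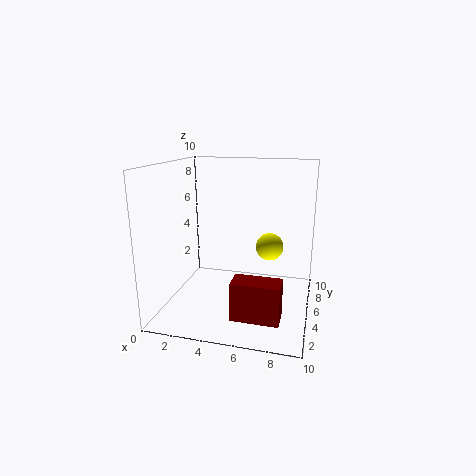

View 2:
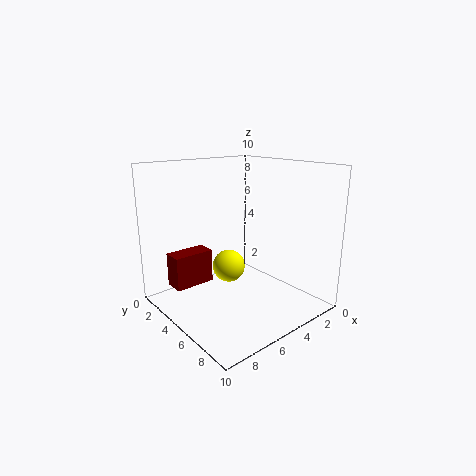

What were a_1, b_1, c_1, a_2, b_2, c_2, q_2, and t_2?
a_1 = 7
b_1 = 6.5
c_1 = 4
a_2 = 5.5
b_2 = 1
c_2 = 1
q_2 = 1.5
t_2 = 2.5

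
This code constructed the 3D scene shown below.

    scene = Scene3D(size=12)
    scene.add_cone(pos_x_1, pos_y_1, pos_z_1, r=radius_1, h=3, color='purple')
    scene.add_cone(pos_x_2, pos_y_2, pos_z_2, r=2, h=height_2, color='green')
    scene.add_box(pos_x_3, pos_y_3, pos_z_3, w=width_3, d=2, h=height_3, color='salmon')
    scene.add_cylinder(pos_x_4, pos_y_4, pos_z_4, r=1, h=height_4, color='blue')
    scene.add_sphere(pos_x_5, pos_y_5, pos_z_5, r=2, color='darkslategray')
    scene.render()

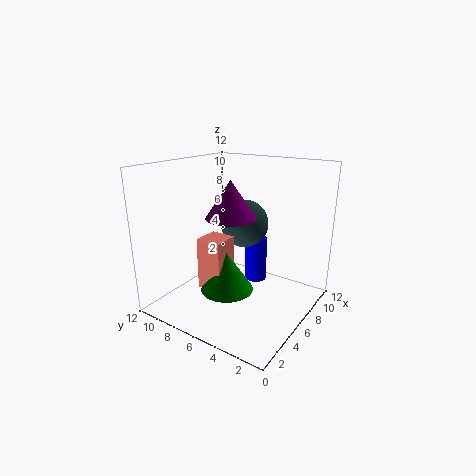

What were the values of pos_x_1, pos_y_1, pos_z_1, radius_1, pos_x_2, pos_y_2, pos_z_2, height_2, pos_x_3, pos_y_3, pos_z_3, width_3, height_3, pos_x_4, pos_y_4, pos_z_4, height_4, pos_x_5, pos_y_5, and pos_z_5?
pos_x_1 = 5; pos_y_1 = 6; pos_z_1 = 8; radius_1 = 2; pos_x_2 = 3; pos_y_2 = 5; pos_z_2 = 3; height_2 = 3; pos_x_3 = 2; pos_y_3 = 5; pos_z_3 = 3; width_3 = 2; height_3 = 4; pos_x_4 = 9; pos_y_4 = 6; pos_z_4 = 1; height_4 = 4; pos_x_5 = 7; pos_y_5 = 6; pos_z_5 = 7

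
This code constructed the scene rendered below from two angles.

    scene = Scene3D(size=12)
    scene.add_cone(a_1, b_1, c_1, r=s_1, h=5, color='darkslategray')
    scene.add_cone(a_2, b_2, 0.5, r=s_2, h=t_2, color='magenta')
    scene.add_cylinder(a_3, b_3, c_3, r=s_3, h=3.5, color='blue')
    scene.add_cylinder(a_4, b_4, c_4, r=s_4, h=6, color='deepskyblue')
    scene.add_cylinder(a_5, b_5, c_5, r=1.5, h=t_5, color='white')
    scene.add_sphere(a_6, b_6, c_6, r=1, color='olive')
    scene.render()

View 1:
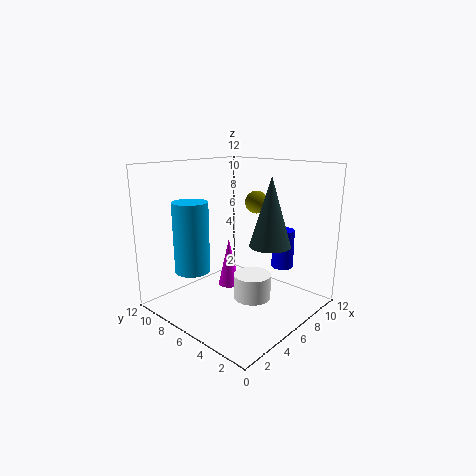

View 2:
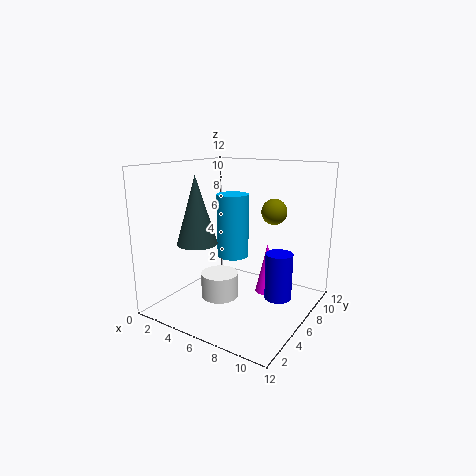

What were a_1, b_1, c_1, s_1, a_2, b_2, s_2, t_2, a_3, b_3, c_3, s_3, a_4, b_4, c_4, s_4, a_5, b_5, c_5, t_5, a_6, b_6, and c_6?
a_1 = 5
b_1 = 2
c_1 = 6.5
s_1 = 1.5
a_2 = 7.5
b_2 = 8.5
s_2 = 1
t_2 = 4.5
a_3 = 10.5
b_3 = 4.5
c_3 = 2.5
s_3 = 1
a_4 = 3.5
b_4 = 9
c_4 = 3
s_4 = 1.5
a_5 = 5.5
b_5 = 4
c_5 = 1.5
t_5 = 2
a_6 = 9
b_6 = 6.5
c_6 = 8.5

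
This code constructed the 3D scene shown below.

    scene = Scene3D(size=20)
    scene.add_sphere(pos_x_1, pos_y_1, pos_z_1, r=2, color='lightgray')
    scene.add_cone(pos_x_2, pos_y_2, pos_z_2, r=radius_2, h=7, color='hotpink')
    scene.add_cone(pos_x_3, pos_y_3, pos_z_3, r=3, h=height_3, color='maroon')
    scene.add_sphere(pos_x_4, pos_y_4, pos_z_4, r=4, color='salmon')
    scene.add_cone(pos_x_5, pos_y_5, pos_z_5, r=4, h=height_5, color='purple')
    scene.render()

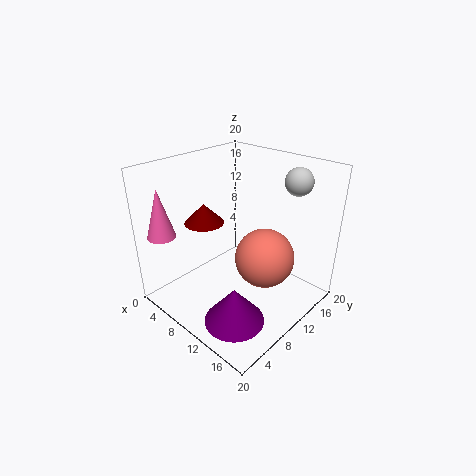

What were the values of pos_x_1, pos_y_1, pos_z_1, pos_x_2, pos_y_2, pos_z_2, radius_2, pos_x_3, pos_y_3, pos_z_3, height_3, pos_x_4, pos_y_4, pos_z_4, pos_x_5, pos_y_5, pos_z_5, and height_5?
pos_x_1 = 14
pos_y_1 = 18
pos_z_1 = 17
pos_x_2 = 2
pos_y_2 = 3
pos_z_2 = 10
radius_2 = 2
pos_x_3 = 3
pos_y_3 = 10
pos_z_3 = 10
height_3 = 3
pos_x_4 = 14
pos_y_4 = 11
pos_z_4 = 8
pos_x_5 = 14
pos_y_5 = 5
pos_z_5 = 1
height_5 = 5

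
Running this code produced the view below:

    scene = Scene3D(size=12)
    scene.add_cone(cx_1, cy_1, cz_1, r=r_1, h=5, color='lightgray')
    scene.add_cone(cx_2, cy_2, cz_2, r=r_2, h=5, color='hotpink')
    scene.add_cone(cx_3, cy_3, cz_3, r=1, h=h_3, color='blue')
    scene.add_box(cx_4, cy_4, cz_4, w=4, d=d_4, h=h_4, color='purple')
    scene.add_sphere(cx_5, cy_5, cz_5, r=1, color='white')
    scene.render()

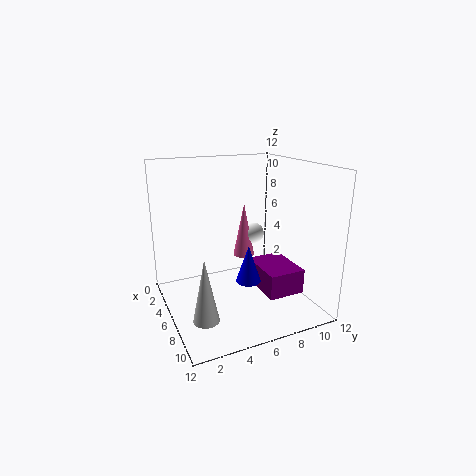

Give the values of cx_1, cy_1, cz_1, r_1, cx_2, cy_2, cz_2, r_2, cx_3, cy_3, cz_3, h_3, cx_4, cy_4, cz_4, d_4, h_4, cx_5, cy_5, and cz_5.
cx_1 = 9; cy_1 = 2; cz_1 = 1; r_1 = 1; cx_2 = 3; cy_2 = 8; cz_2 = 3; r_2 = 1; cx_3 = 8; cy_3 = 6; cz_3 = 3; h_3 = 3; cx_4 = 6; cy_4 = 7; cz_4 = 2; d_4 = 3; h_4 = 2; cx_5 = 3; cy_5 = 9; cz_5 = 5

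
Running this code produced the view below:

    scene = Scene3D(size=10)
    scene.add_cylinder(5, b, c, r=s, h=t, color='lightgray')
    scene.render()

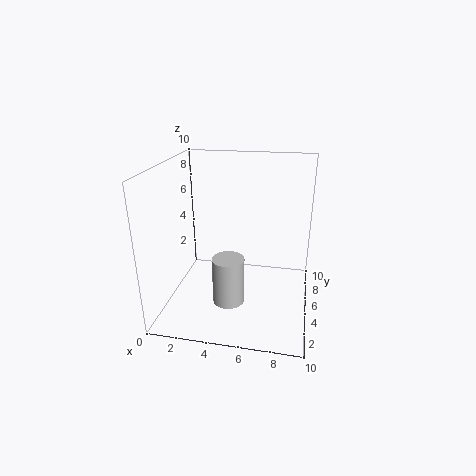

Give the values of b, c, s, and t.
b = 2
c = 2
s = 1
t = 3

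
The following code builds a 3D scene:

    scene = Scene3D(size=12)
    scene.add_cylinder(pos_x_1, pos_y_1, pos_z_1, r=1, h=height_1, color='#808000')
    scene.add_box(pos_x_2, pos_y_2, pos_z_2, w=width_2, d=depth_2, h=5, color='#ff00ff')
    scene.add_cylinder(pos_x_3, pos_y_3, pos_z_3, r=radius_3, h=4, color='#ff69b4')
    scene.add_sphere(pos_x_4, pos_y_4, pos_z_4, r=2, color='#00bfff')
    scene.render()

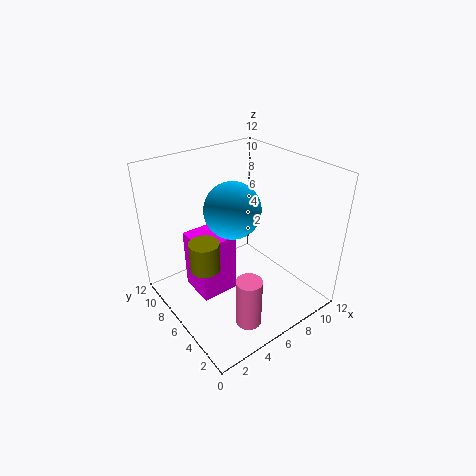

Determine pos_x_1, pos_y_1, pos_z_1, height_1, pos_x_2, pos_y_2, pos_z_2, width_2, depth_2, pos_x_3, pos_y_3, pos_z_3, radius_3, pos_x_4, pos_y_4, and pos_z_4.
pos_x_1 = 1, pos_y_1 = 3, pos_z_1 = 7, height_1 = 2, pos_x_2 = 2, pos_y_2 = 5, pos_z_2 = 2, width_2 = 3, depth_2 = 3, pos_x_3 = 4, pos_y_3 = 2, pos_z_3 = 1, radius_3 = 1, pos_x_4 = 4, pos_y_4 = 4, pos_z_4 = 10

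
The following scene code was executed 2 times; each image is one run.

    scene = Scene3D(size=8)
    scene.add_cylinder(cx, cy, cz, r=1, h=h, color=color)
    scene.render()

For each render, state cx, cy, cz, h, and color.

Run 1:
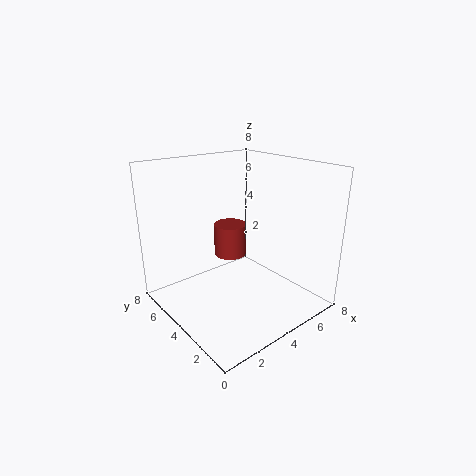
cx = 5, cy = 6, cz = 2, h = 2, color = 'brown'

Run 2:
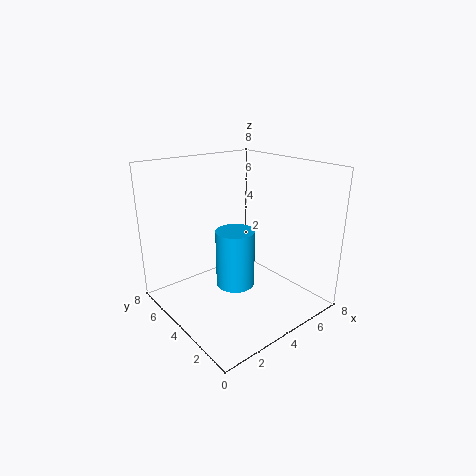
cx = 3, cy = 3, cz = 2, h = 3, color = 'deepskyblue'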